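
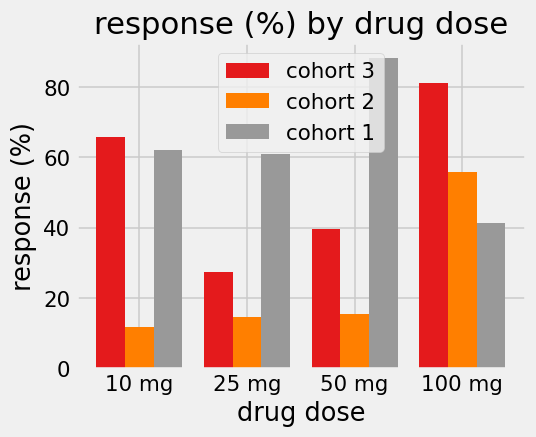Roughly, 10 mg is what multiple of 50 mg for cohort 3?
10 mg ≈ 70, 50 mg ≈ 40; 70/40 ≈ 1.75.

≈ 1.75×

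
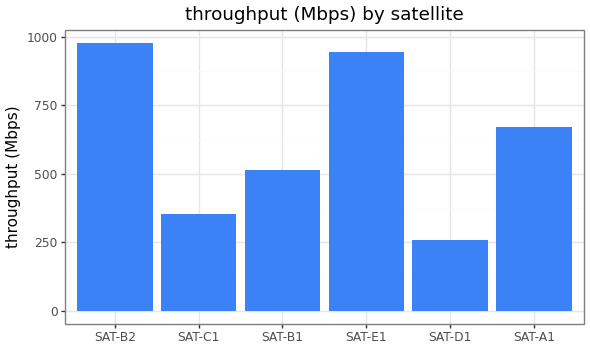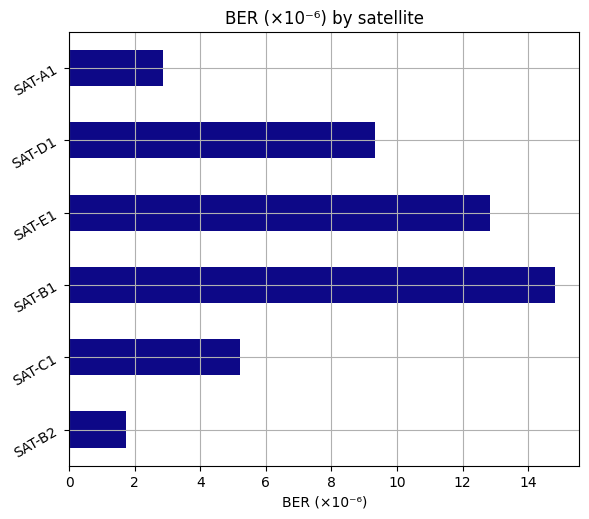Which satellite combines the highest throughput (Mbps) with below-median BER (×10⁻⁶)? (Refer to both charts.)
SAT-B2

Chart 2 median BER (×10⁻⁶) ≈ 8; below-median satellites: SAT-B2, SAT-C1, SAT-A1. Among those, SAT-B2 has the highest throughput (Mbps) (≈ 1000).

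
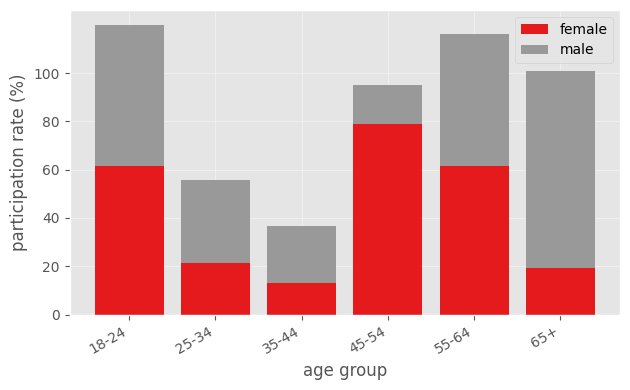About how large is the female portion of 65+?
female top ≈ 20, bottom ≈ 0; segment ≈ 20.

≈ 20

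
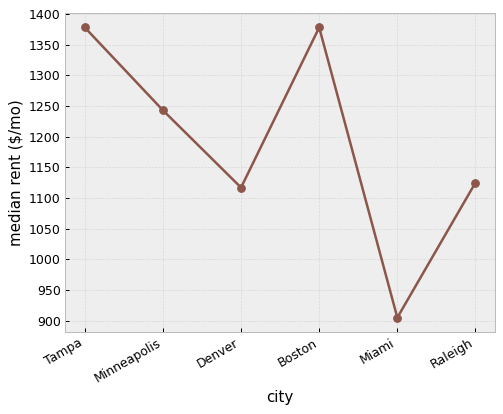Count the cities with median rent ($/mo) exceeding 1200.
3

Above 1200: Tampa, Minneapolis, Boston.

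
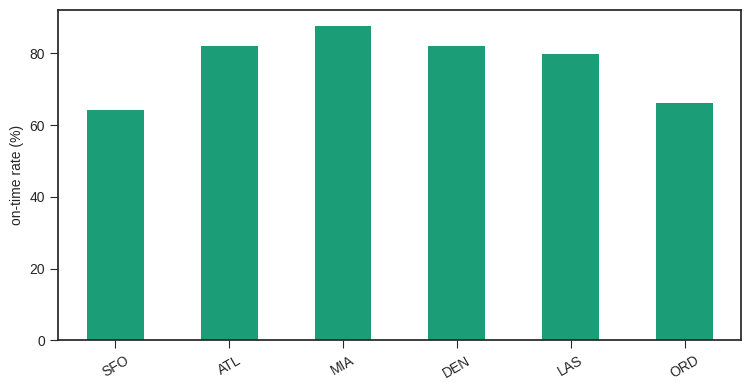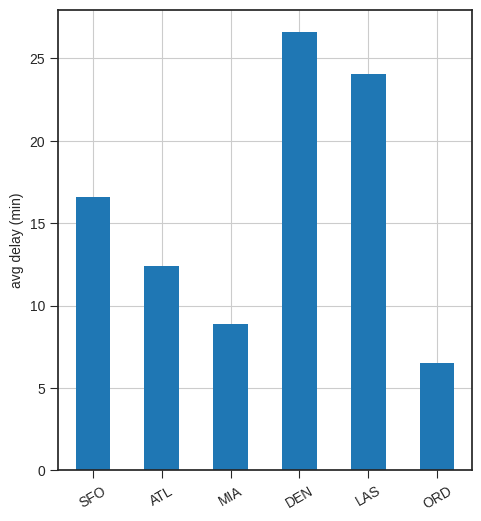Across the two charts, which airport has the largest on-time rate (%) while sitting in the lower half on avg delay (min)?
Chart 2 median avg delay (min) ≈ 15; below-median airports: ATL, MIA, ORD. Among those, MIA has the highest on-time rate (%) (≈ 90).

MIA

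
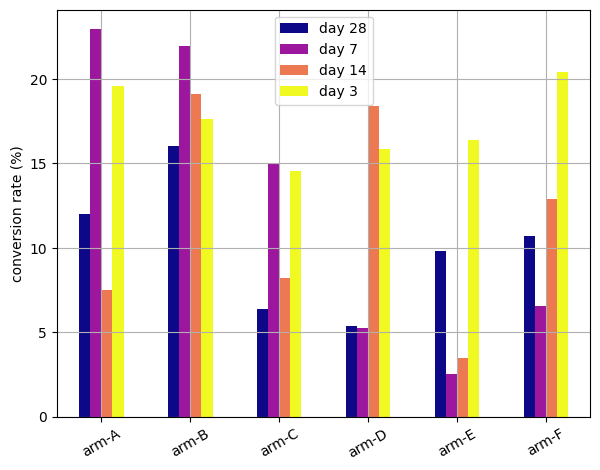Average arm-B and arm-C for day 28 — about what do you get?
(16 + 6) / 2 ≈ 11.

≈ 11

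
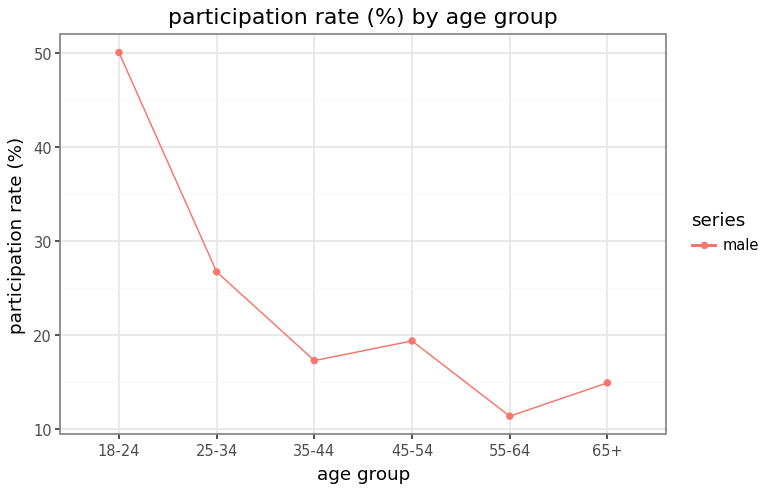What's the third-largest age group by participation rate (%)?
Top 4: 18-24 ≈ 50, 25-34 ≈ 25, 45-54 ≈ 20, 35-44 ≈ 15.

45-54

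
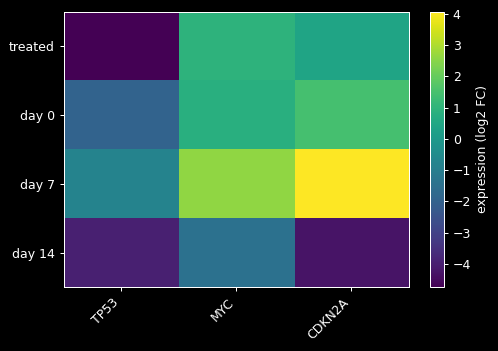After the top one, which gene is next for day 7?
MYC

Top 3 for day 7: CDKN2A ≈ 4, MYC ≈ 3, TP53 ≈ -1.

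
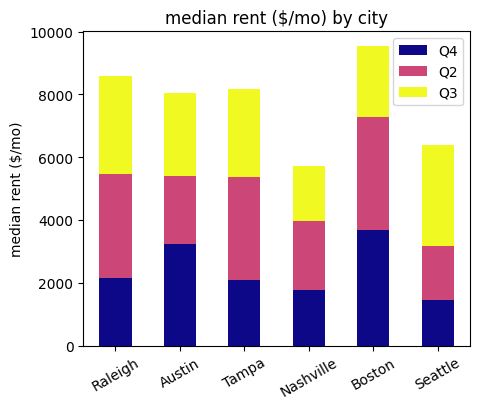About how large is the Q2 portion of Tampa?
≈ 3000

Q2 top ≈ 5000, bottom ≈ 2000; segment ≈ 3000.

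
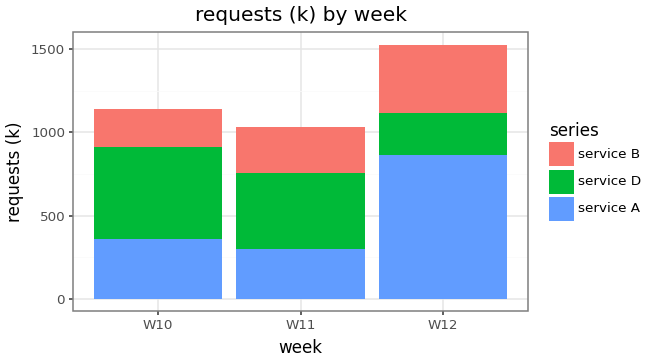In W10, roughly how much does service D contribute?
≈ 600

service D top ≈ 1000, bottom ≈ 400; segment ≈ 600.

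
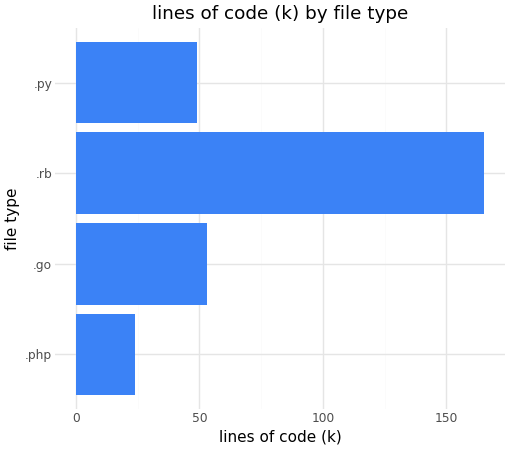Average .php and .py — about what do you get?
(20 + 40) / 2 ≈ 30.

≈ 30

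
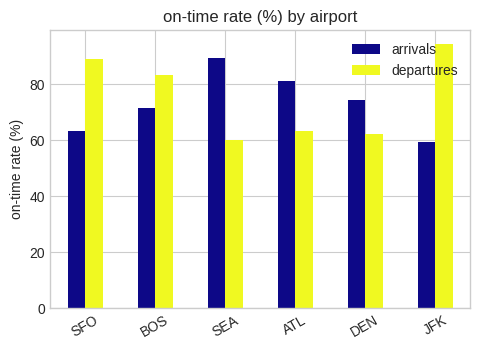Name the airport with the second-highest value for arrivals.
Top 3 for arrivals: SEA ≈ 90, ATL ≈ 80, DEN ≈ 70.

ATL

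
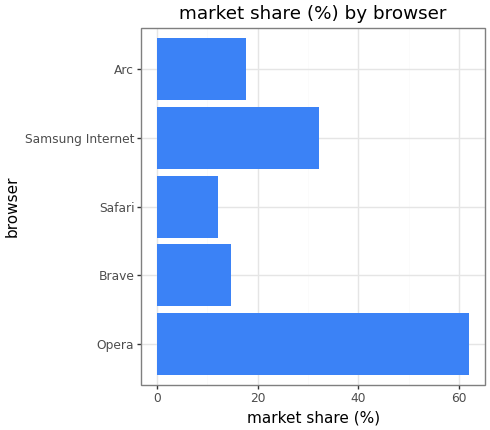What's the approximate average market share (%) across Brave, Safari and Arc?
≈ 13

(10 + 10 + 20) / 3 ≈ 13.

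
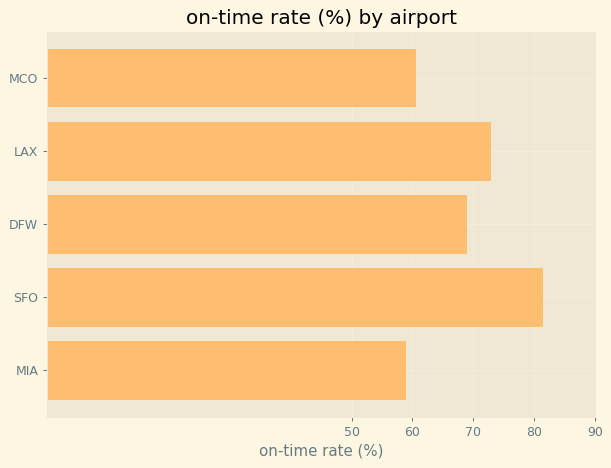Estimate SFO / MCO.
≈ 1.33×

SFO ≈ 80, MCO ≈ 60; 80/60 ≈ 1.33.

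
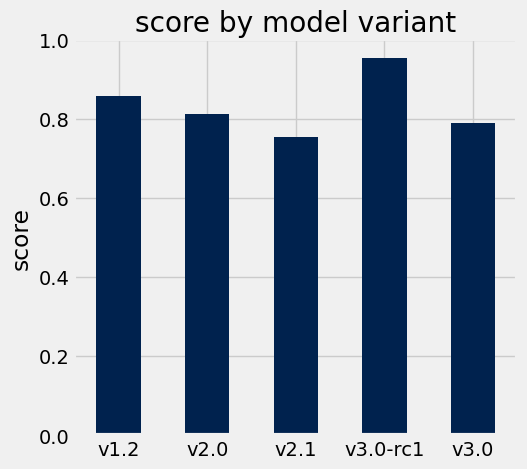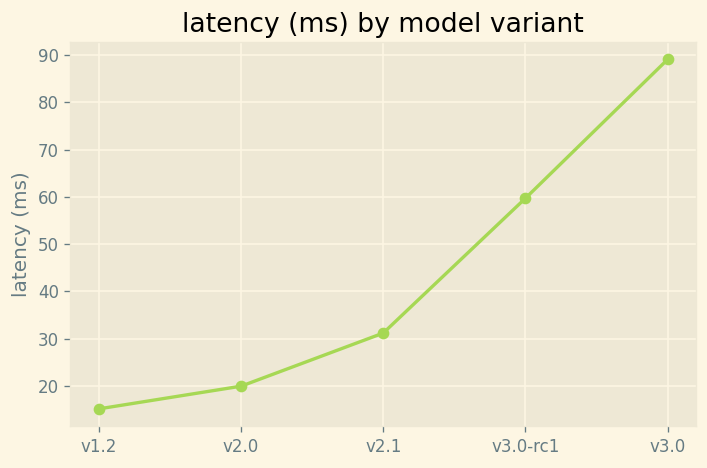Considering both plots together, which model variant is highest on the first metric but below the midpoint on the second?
v1.2

Chart 2 median latency (ms) ≈ 30; below-median model variants: v1.2, v2.0. Among those, v1.2 has the highest score (≈ 0.9).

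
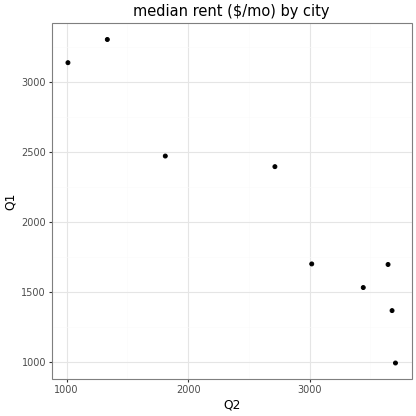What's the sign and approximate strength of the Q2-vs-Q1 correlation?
Points are negatively correlated; strong (|r| ≈ 1.0).

negative, strong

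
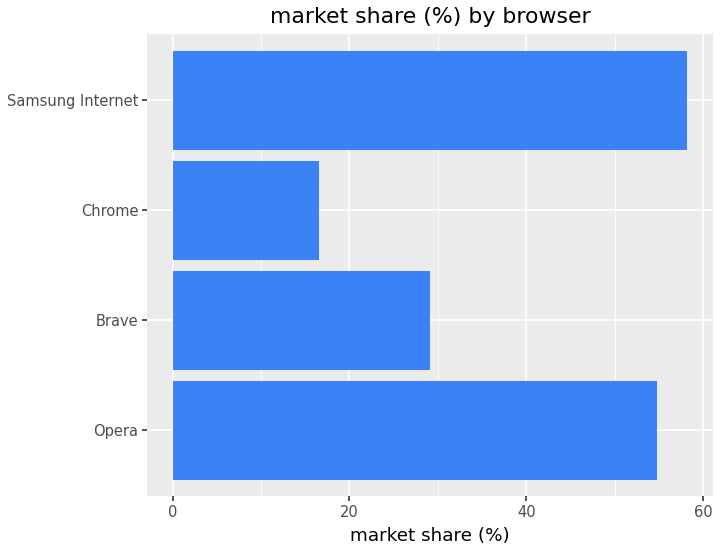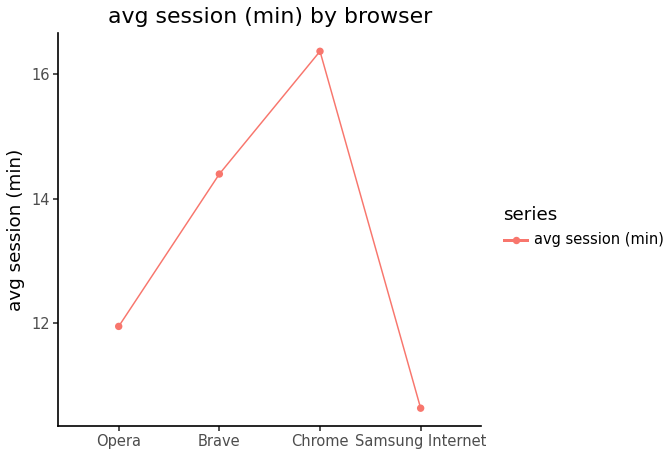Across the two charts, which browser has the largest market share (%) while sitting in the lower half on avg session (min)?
Samsung Internet

Chart 2 median avg session (min) ≈ 14; below-median browsers: Opera, Samsung Internet. Among those, Samsung Internet has the highest market share (%) (≈ 60).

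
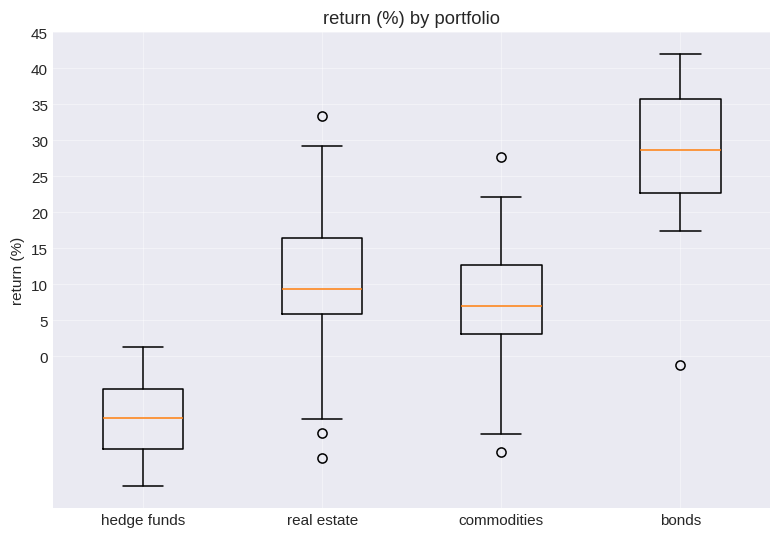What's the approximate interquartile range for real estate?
Q3 ≈ 15, Q1 ≈ 5; IQR ≈ 10.

≈ 10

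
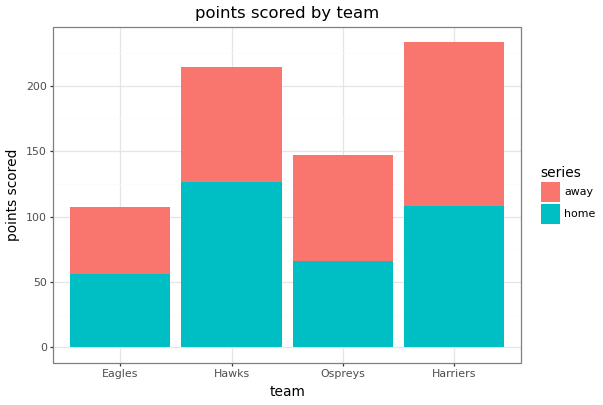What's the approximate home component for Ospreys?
home top ≈ 60, bottom ≈ 0; segment ≈ 60.

≈ 60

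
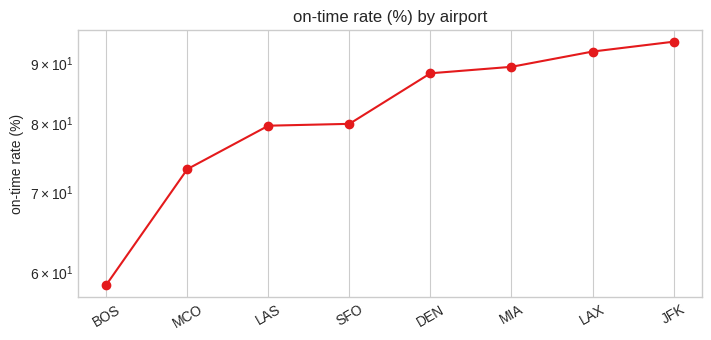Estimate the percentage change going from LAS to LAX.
LAS ≈ 80, LAX ≈ 90; (90 − 80) / 80 ≈ +12.5%.

≈ +12.5%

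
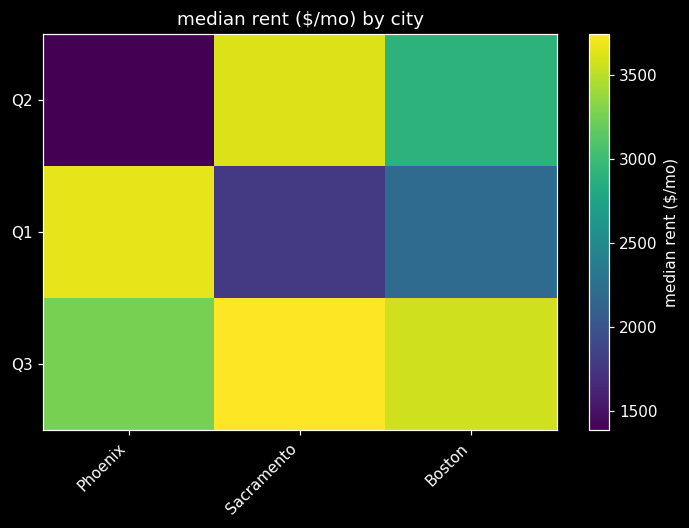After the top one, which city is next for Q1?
Top 3 for Q1: Phoenix ≈ 3600, Boston ≈ 2200, Sacramento ≈ 1800.

Boston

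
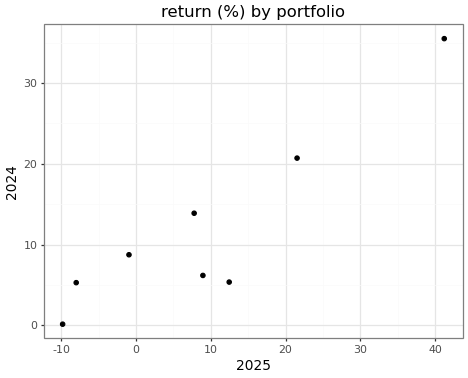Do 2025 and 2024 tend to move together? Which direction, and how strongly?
Points are positively correlated; strong (|r| ≈ 0.9).

positive, strong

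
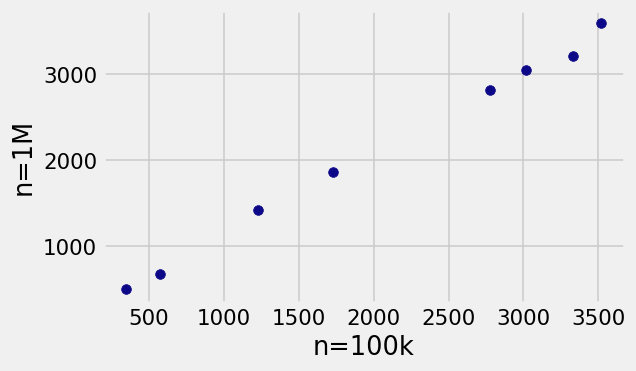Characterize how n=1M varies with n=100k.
positive, strong

Points are positively correlated; strong (|r| ≈ 1.0).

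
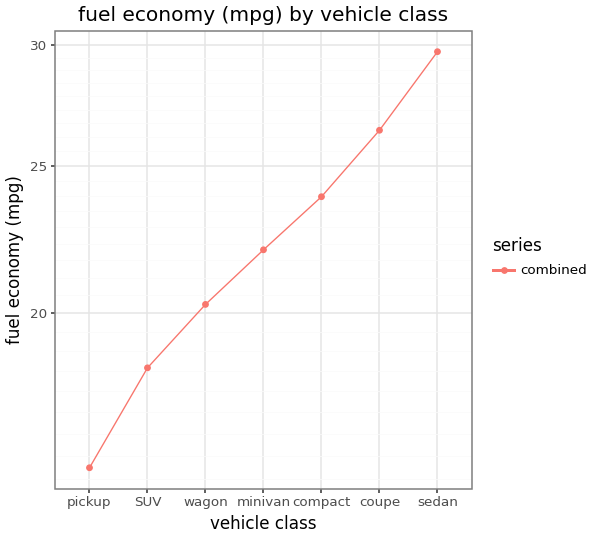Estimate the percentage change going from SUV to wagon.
SUV ≈ 18, wagon ≈ 20; (20 − 18) / 18 ≈ +11.1%.

≈ +11.1%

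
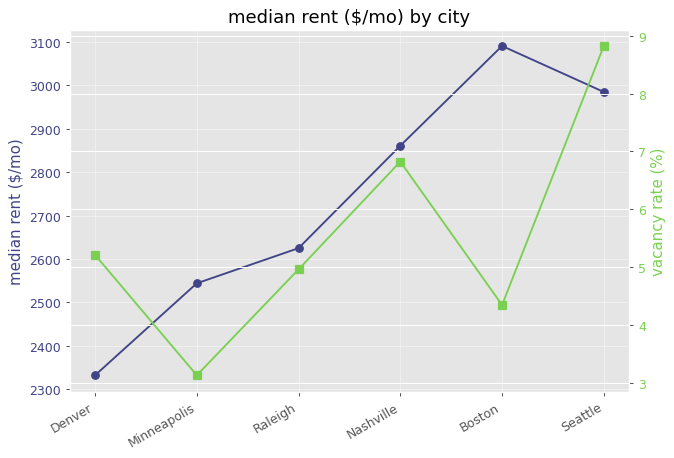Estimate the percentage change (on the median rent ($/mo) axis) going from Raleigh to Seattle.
≈ +15.4%

Raleigh ≈ 2600, Seattle ≈ 3000; (3000 − 2600) / 2600 ≈ +15.4%.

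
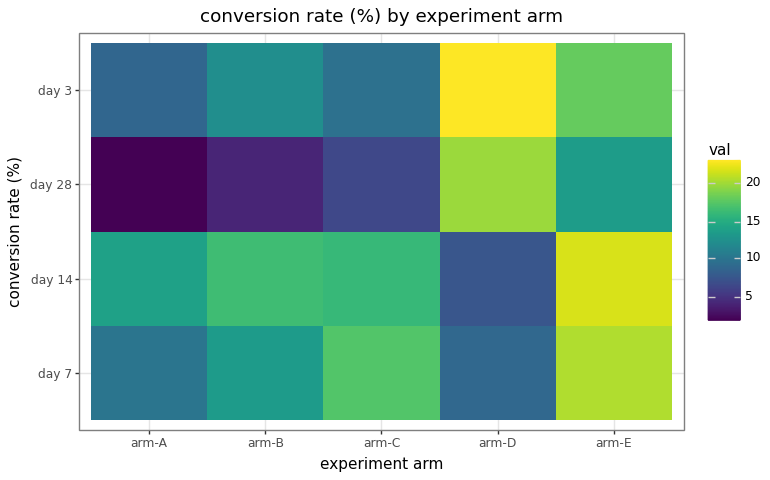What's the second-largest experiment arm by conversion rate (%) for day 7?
Top 3 for day 7: arm-E ≈ 20, arm-C ≈ 18, arm-B ≈ 14.

arm-C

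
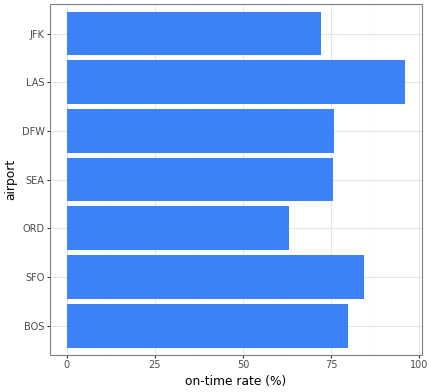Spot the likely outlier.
LAS

LAS ≈ 100; the rest sit between ≈ 60 and ≈ 80.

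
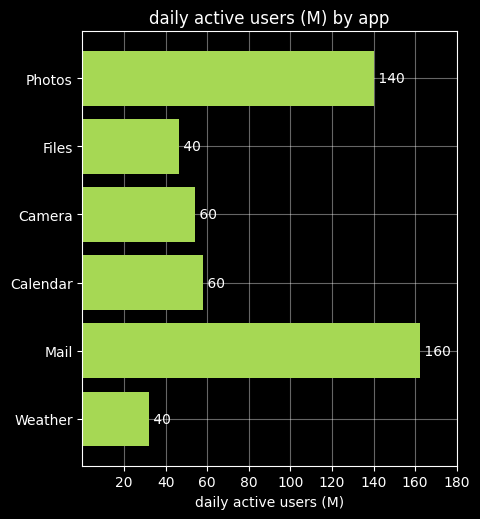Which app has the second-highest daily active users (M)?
Photos

Top 3: Mail ≈ 160, Photos ≈ 140, Calendar ≈ 60.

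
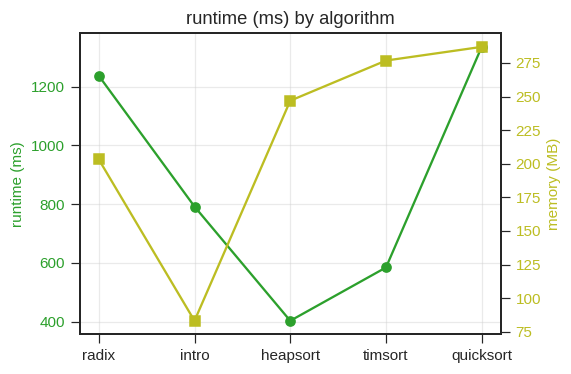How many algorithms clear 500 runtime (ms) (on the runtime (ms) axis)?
Above 500: radix, intro, timsort, quicksort.

4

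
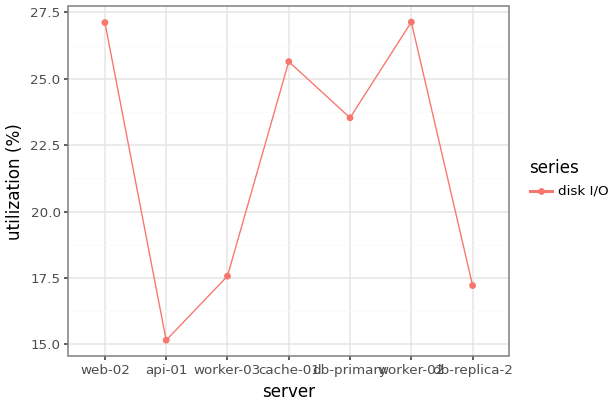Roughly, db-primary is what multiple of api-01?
db-primary ≈ 24, api-01 ≈ 15; 24/15 ≈ 1.6.

≈ 1.6×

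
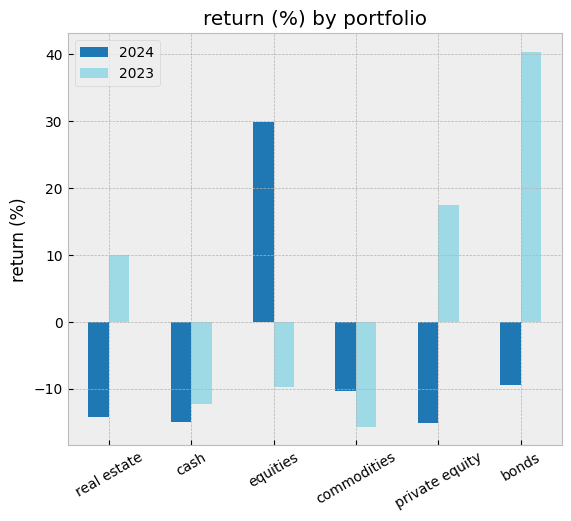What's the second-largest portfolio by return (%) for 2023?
Top 3 for 2023: bonds ≈ 40, private equity ≈ 15, real estate ≈ 10.

private equity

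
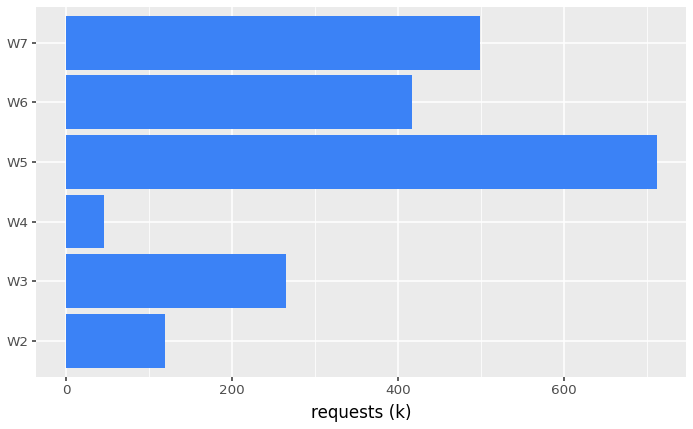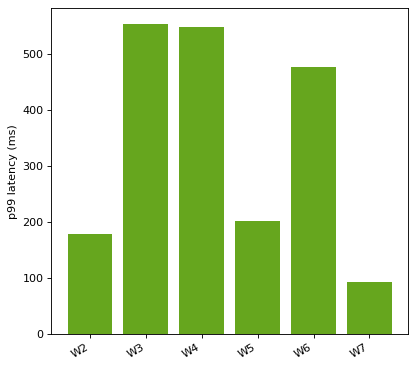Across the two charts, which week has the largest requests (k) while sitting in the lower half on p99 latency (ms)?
Chart 2 median p99 latency (ms) ≈ 300; below-median weeks: W2, W5, W7. Among those, W5 has the highest requests (k) (≈ 700).

W5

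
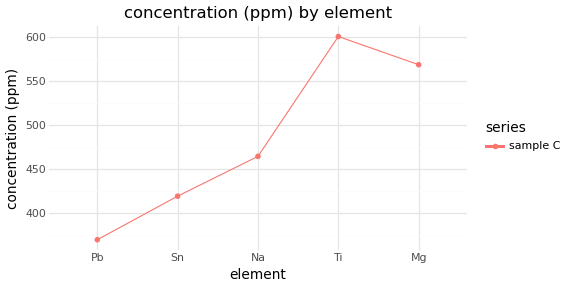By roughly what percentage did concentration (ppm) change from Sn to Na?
Sn ≈ 420, Na ≈ 460; (460 − 420) / 420 ≈ +9.5%.

≈ +9.5%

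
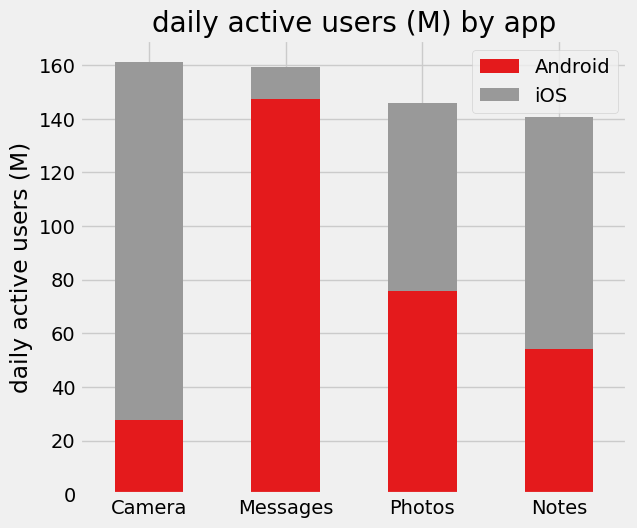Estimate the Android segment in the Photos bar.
Android top ≈ 80, bottom ≈ 0; segment ≈ 80.

≈ 80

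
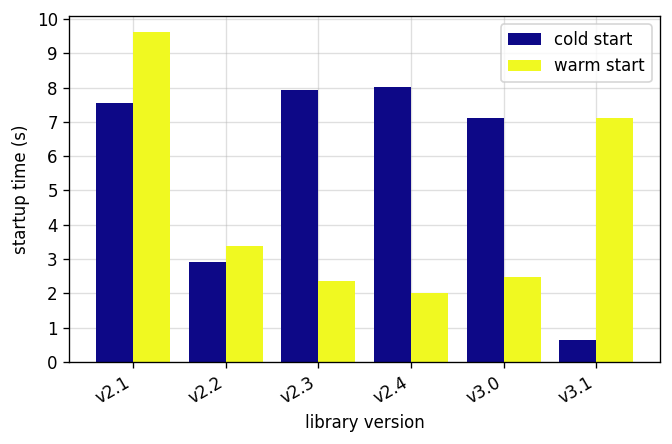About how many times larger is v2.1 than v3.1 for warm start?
≈ 1.43×

v2.1 ≈ 10, v3.1 ≈ 7; 10/7 ≈ 1.43.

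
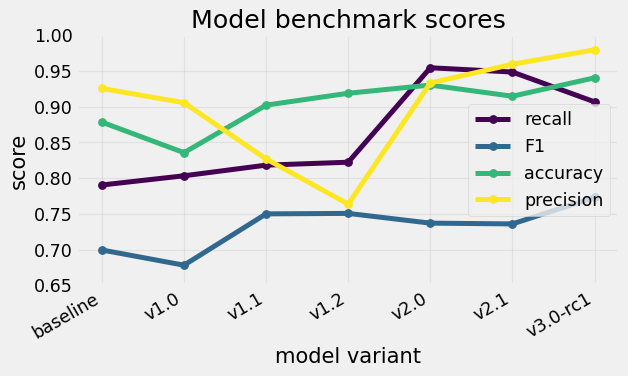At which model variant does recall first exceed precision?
v1.2

v1.1: recall ≈ 0.80 vs precision ≈ 0.85 (not yet); v1.2: recall ≈ 0.80 vs precision ≈ 0.75 (first crossover).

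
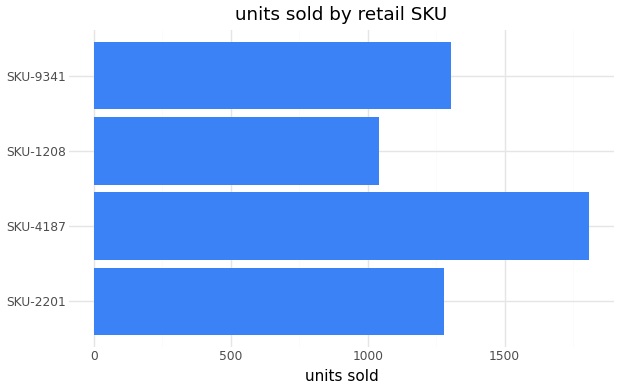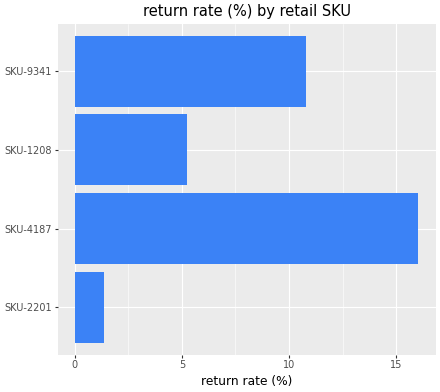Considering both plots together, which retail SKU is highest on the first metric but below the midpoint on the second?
SKU-2201

Chart 2 median return rate (%) ≈ 8; below-median retail SKUs: SKU-2201, SKU-1208. Among those, SKU-2201 has the highest units sold (≈ 1200).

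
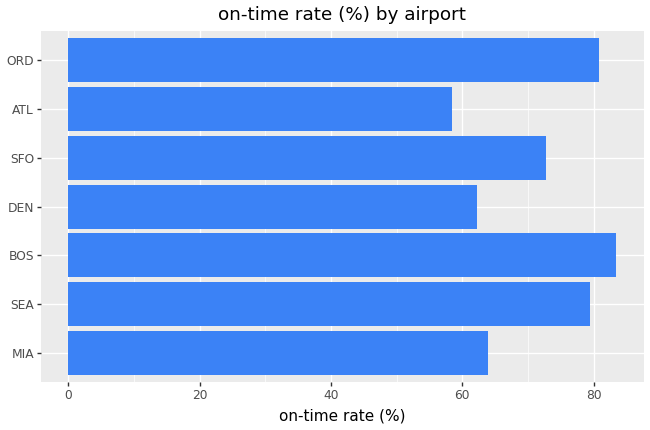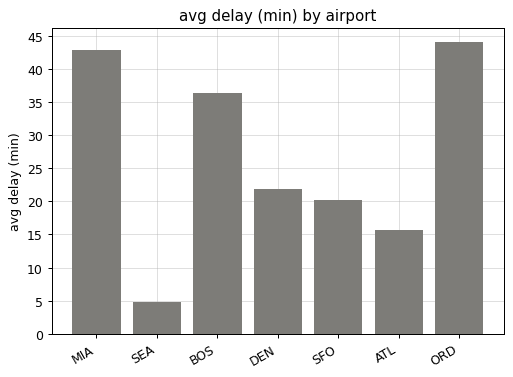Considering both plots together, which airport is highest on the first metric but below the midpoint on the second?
SEA

Chart 2 median avg delay (min) ≈ 20; below-median airports: SEA, SFO, ATL. Among those, SEA has the highest on-time rate (%) (≈ 80).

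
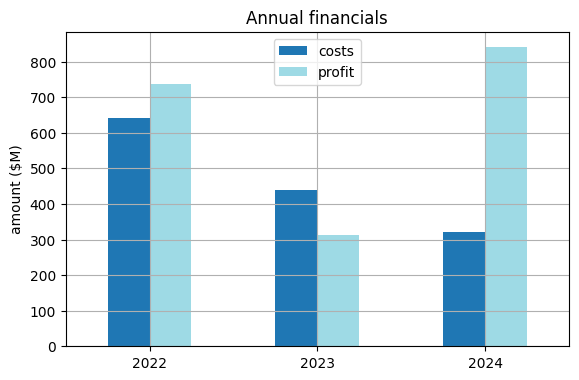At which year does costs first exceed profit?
2023

2022: costs ≈ 600 vs profit ≈ 700 (not yet); 2023: costs ≈ 400 vs profit ≈ 300 (first crossover).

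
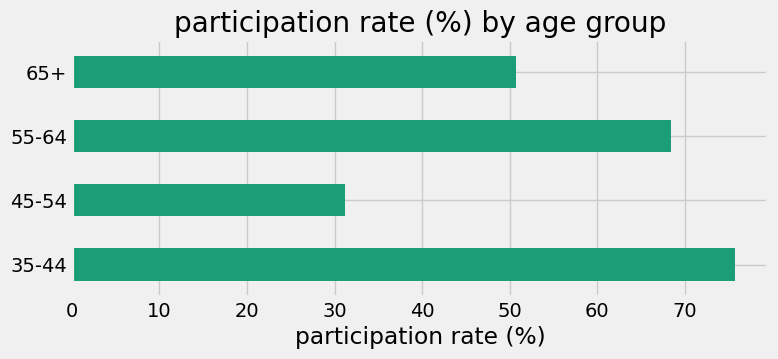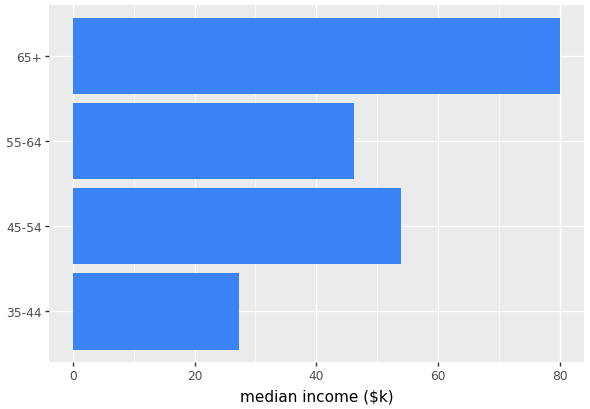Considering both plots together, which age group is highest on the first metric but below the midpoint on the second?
35-44

Chart 2 median median income ($k) ≈ 50; below-median age groups: 35-44, 55-64. Among those, 35-44 has the highest participation rate (%) (≈ 80).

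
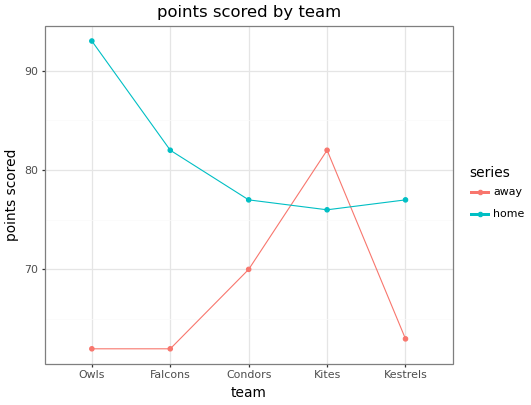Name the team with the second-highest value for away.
Condors

Top 3 for away: Kites ≈ 80, Condors ≈ 70, Kestrels ≈ 65.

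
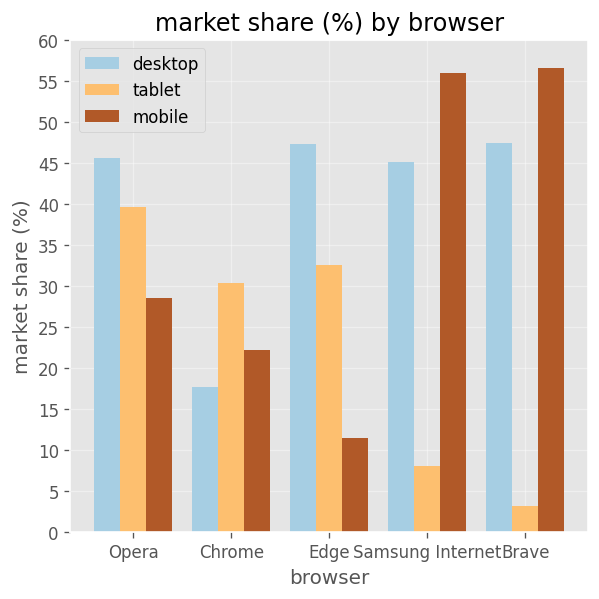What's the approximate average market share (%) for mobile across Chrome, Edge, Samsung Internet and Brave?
(20 + 10 + 55 + 55) / 4 ≈ 35.

≈ 35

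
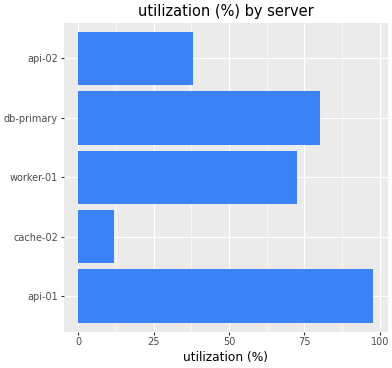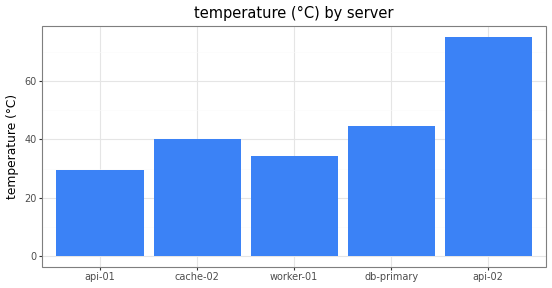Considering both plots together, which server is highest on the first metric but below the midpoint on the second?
api-01

Chart 2 median temperature (°C) ≈ 40; below-median servers: api-01, worker-01. Among those, api-01 has the highest utilization (%) (≈ 100).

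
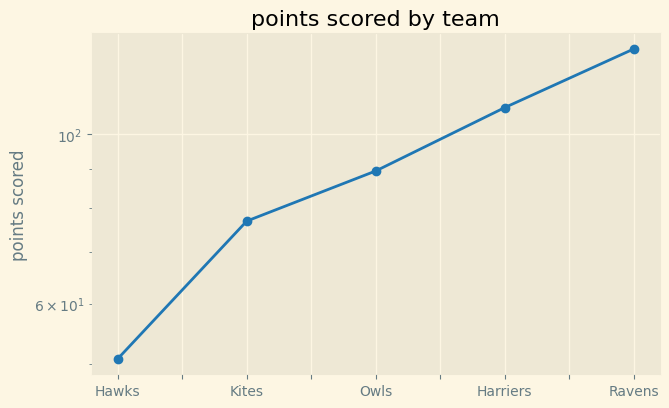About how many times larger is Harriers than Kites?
≈ 1.38×

Harriers ≈ 110, Kites ≈ 80; 110/80 ≈ 1.38.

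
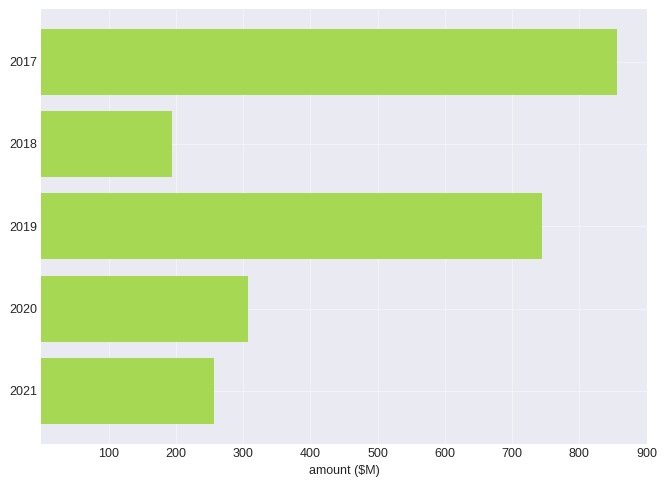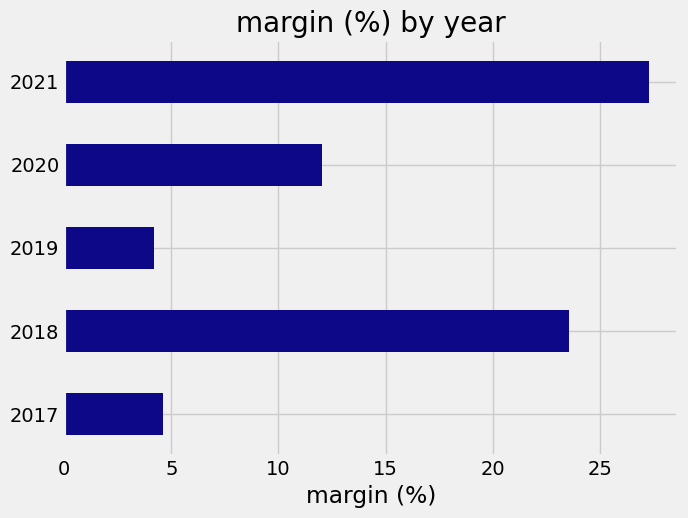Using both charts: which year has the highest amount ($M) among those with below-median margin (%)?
2017

Chart 2 median margin (%) ≈ 10; below-median years: 2017, 2019. Among those, 2017 has the highest amount ($M) (≈ 900).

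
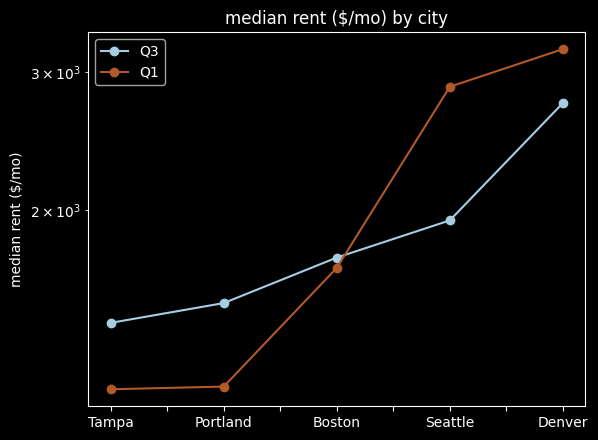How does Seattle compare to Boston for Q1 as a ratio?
Seattle ≈ 2800, Boston ≈ 1600; 2800/1600 ≈ 1.75.

≈ 1.75×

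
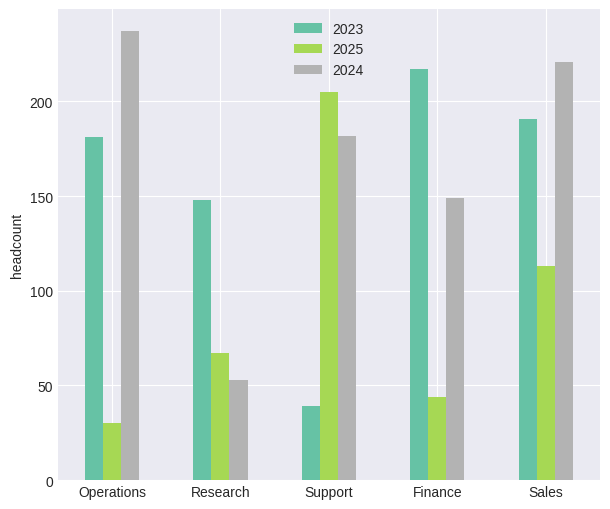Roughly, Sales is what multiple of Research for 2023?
≈ 1.43×

Sales ≈ 200, Research ≈ 140; 200/140 ≈ 1.43.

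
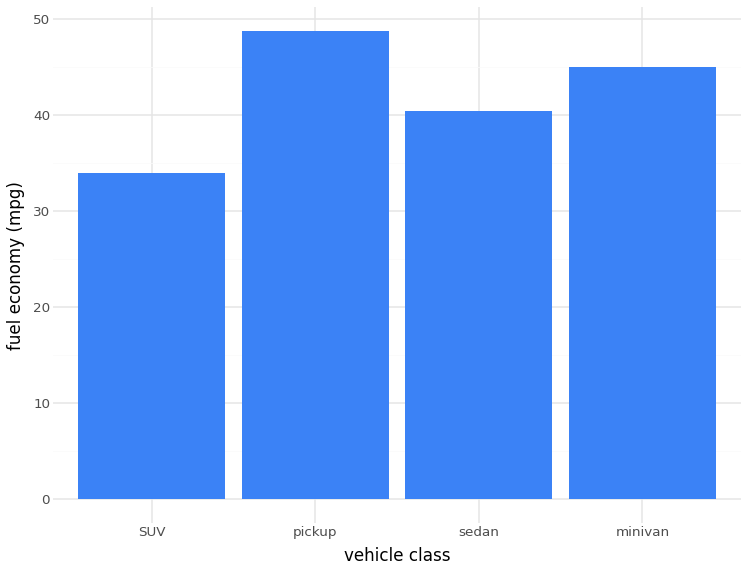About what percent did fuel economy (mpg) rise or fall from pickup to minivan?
pickup ≈ 50, minivan ≈ 45; (45 − 50) / 50 ≈ -10%.

≈ -10%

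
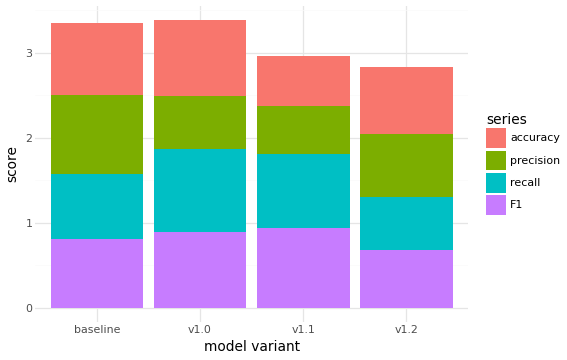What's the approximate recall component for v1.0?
≈ 1.0

recall top ≈ 2.0, bottom ≈ 1.0; segment ≈ 1.0.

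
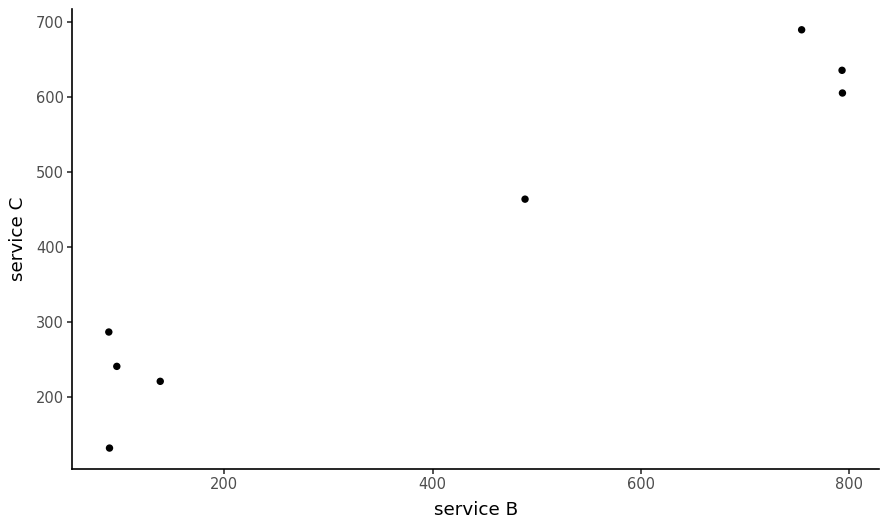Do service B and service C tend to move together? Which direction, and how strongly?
Points are positively correlated; strong (|r| ≈ 1.0).

positive, strong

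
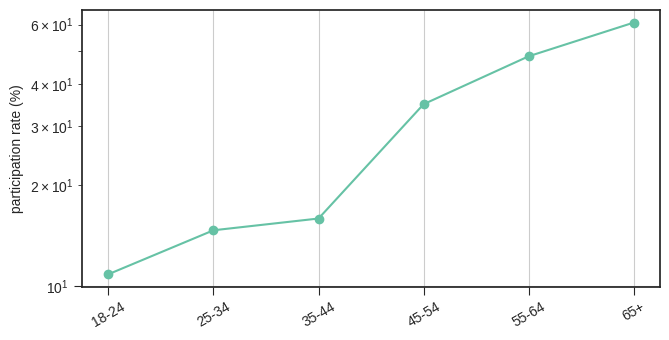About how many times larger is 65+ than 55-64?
≈ 1.2×

65+ ≈ 60, 55-64 ≈ 50; 60/50 ≈ 1.2.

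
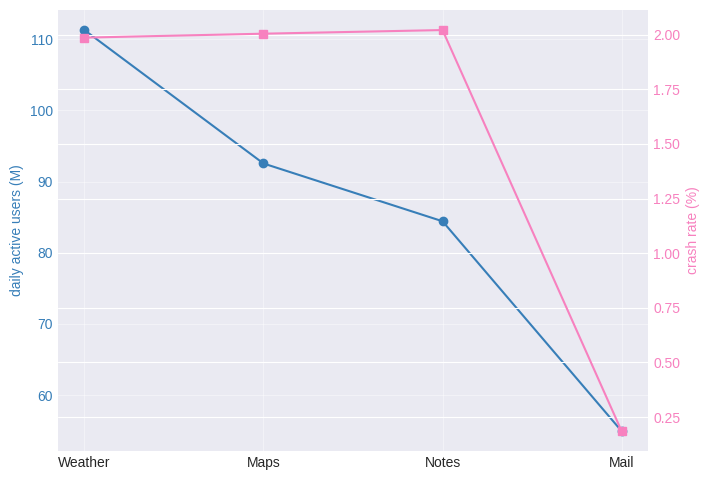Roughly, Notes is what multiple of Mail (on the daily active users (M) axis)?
≈ 1.55×

Notes ≈ 85, Mail ≈ 55; 85/55 ≈ 1.55.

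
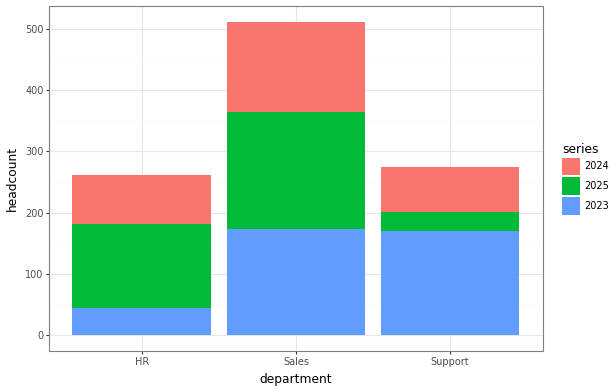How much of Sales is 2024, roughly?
≈ 150

2024 top ≈ 500, bottom ≈ 350; segment ≈ 150.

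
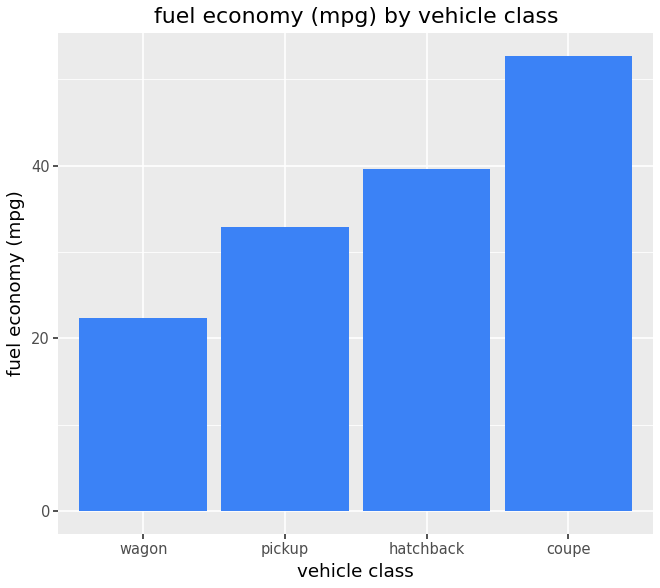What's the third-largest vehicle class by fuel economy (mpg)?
pickup

Top 4: coupe ≈ 55, hatchback ≈ 40, pickup ≈ 35, wagon ≈ 20.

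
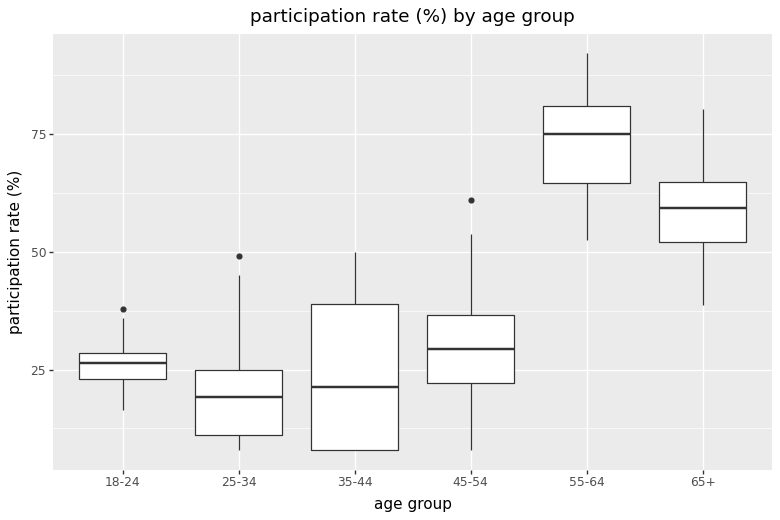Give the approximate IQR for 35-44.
Q3 ≈ 40, Q1 ≈ 10; IQR ≈ 30.

≈ 30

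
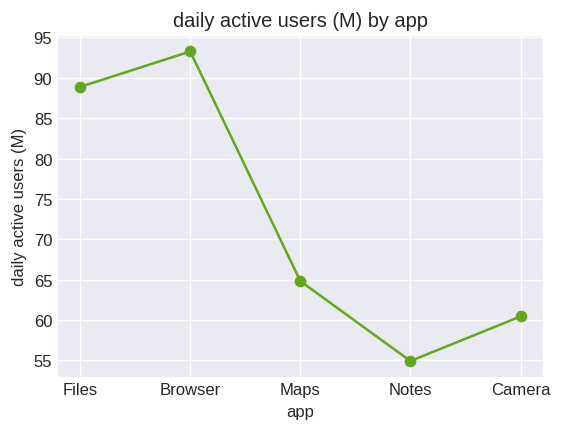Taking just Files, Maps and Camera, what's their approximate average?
(90 + 65 + 60) / 3 ≈ 72.

≈ 72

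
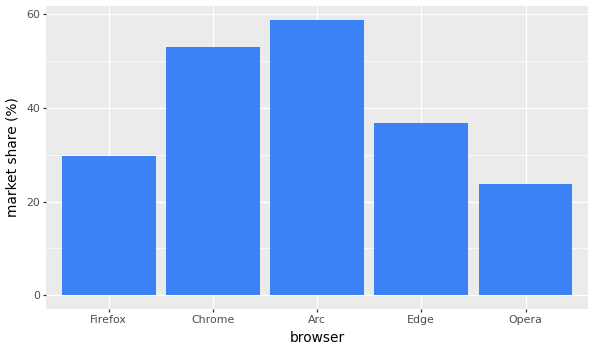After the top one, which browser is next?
Top 3: Arc ≈ 60, Chrome ≈ 55, Edge ≈ 35.

Chrome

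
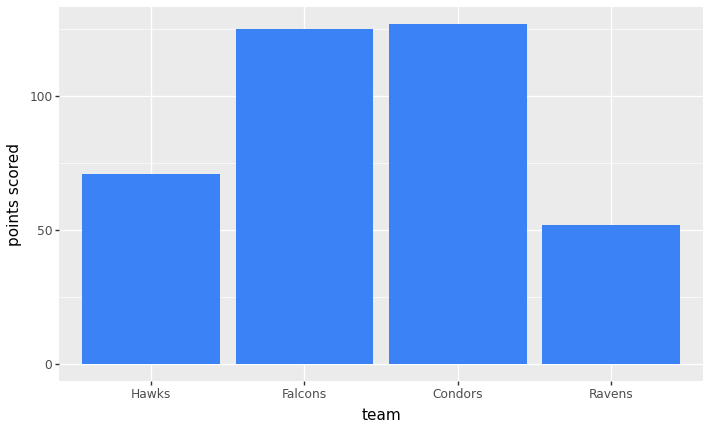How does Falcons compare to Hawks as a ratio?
≈ 1.5×

Falcons ≈ 120, Hawks ≈ 80; 120/80 ≈ 1.5.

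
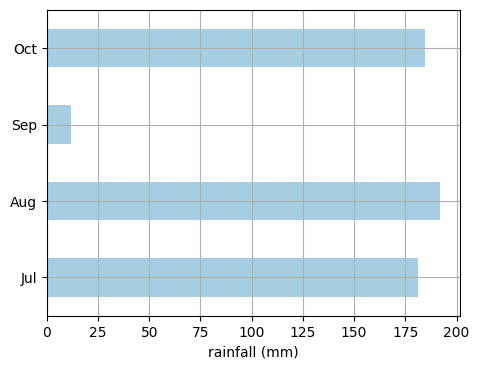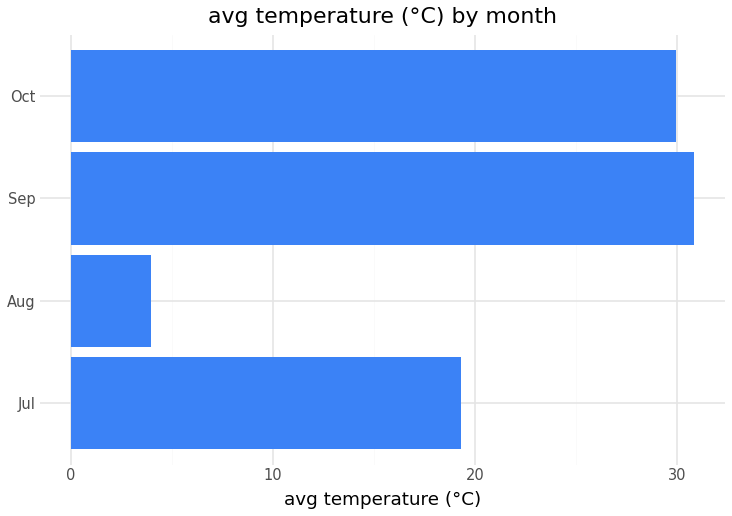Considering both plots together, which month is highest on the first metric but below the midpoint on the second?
Aug

Chart 2 median avg temperature (°C) ≈ 25; below-median months: Jul, Aug. Among those, Aug has the highest rainfall (mm) (≈ 200).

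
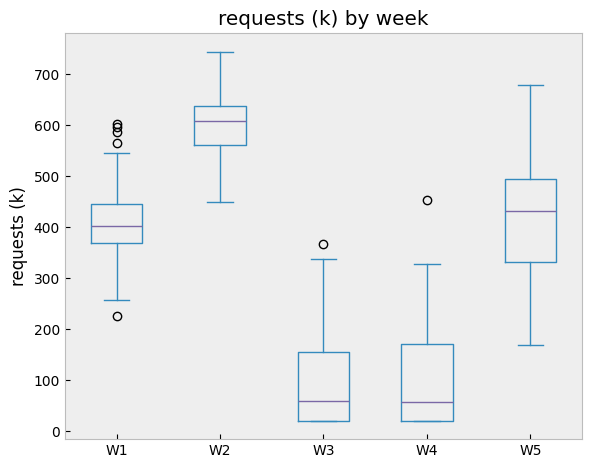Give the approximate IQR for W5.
≈ 150

Q3 ≈ 500, Q1 ≈ 350; IQR ≈ 150.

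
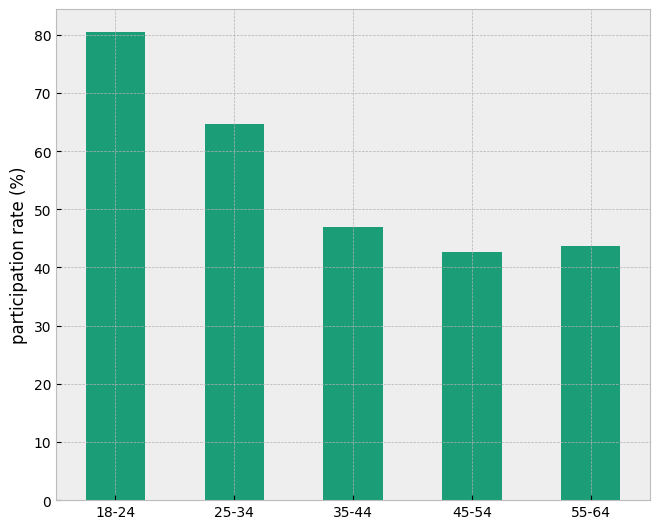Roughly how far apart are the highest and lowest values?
≈ 40

Max 18-24 ≈ 80, min 45-54 ≈ 40; range ≈ 40.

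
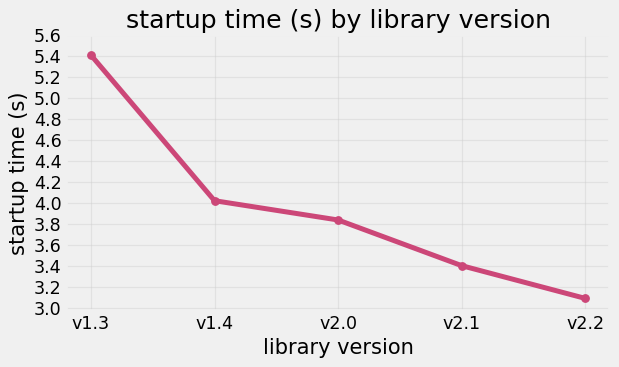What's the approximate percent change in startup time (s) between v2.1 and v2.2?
v2.1 ≈ 3.4, v2.2 ≈ 3.0; (3.0 − 3.4) / 3.4 ≈ -11.8%.

≈ -11.8%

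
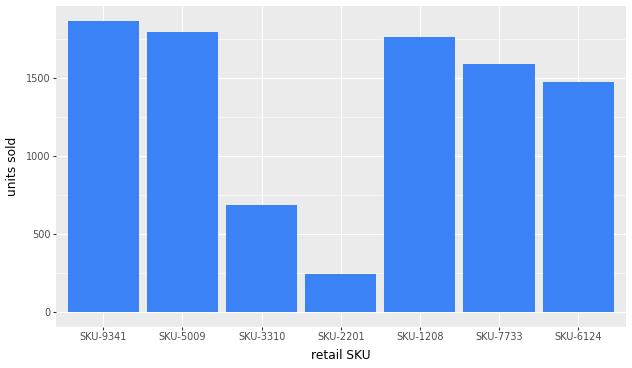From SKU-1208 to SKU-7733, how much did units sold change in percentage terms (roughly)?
SKU-1208 ≈ 1800, SKU-7733 ≈ 1600; (1600 − 1800) / 1800 ≈ -11.1%.

≈ -11.1%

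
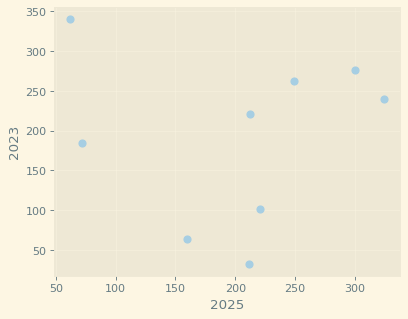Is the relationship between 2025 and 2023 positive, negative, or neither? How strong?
Points are roughly uncorrelated; weak (|r| ≈ 0.0).

no clear correlation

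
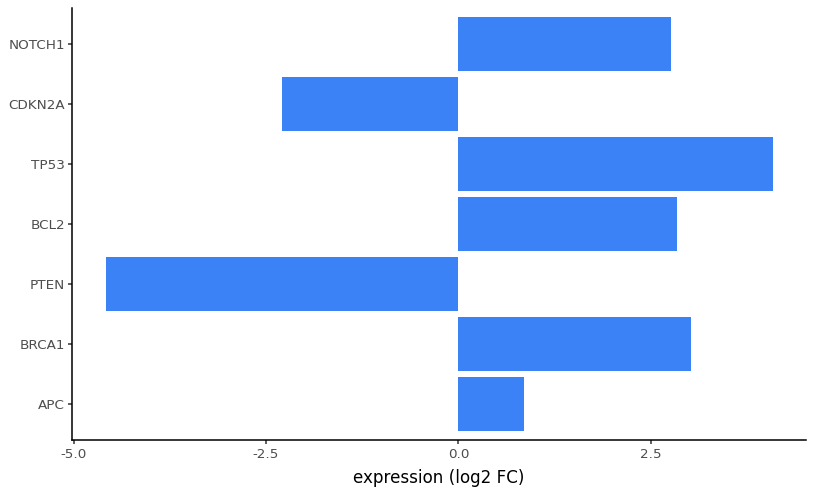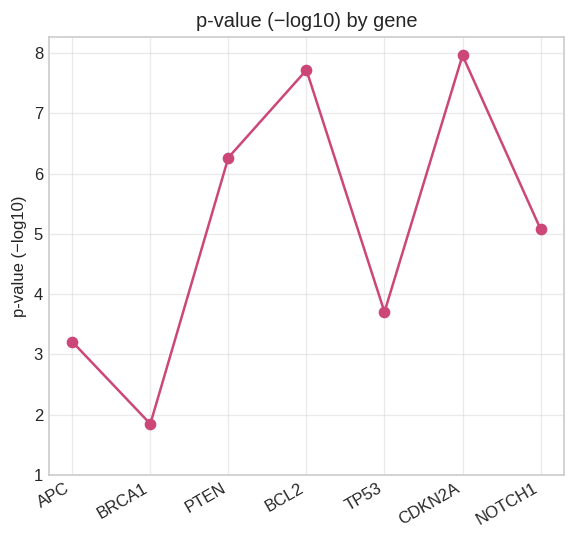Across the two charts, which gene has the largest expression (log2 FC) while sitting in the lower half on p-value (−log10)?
Chart 2 median p-value (−log10) ≈ 5; below-median genes: APC, BRCA1, TP53. Among those, TP53 has the highest expression (log2 FC) (≈ 4).

TP53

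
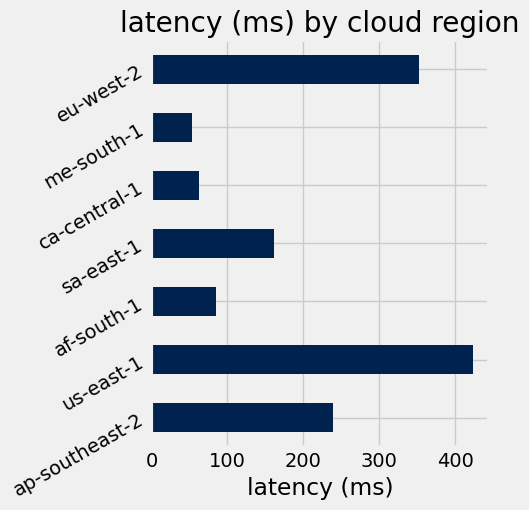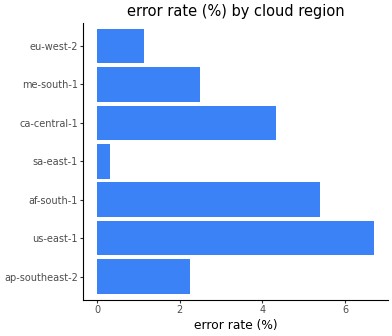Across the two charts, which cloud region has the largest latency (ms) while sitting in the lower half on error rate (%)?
Chart 2 median error rate (%) ≈ 2; below-median cloud regions: ap-southeast-2, sa-east-1, eu-west-2. Among those, eu-west-2 has the highest latency (ms) (≈ 350).

eu-west-2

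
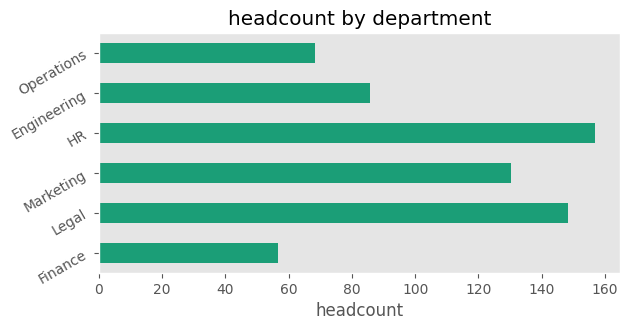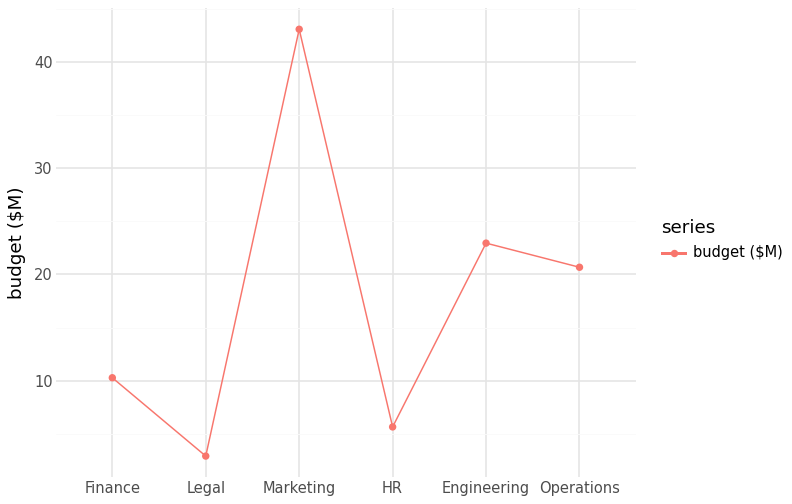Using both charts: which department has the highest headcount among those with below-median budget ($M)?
HR

Chart 2 median budget ($M) ≈ 15; below-median departments: Finance, Legal, HR. Among those, HR has the highest headcount (≈ 160).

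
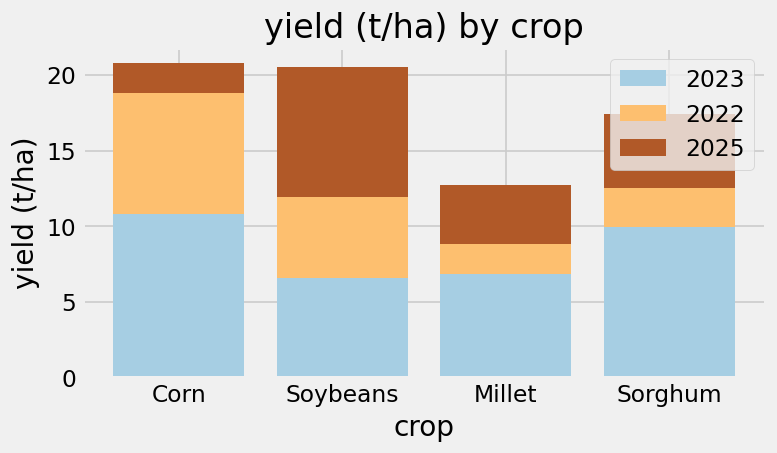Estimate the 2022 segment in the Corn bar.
≈ 8

2022 top ≈ 18, bottom ≈ 10; segment ≈ 8.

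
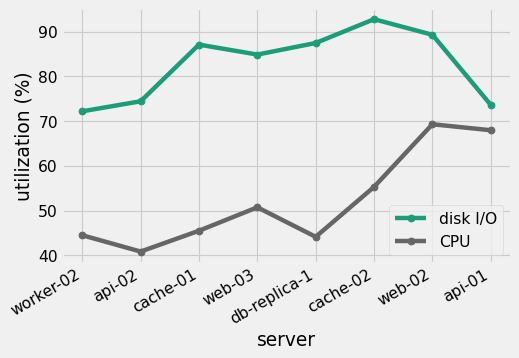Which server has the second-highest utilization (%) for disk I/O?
Top 3 for disk I/O: cache-02 ≈ 95, web-02 ≈ 90, db-replica-1 ≈ 85.

web-02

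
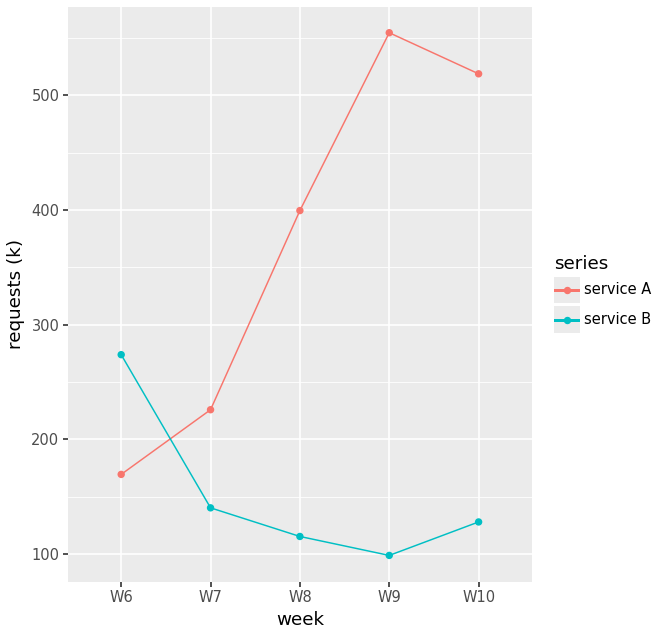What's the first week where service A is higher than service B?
W6: service A ≈ 150 vs service B ≈ 250 (not yet); W7: service A ≈ 250 vs service B ≈ 150 (first crossover).

W7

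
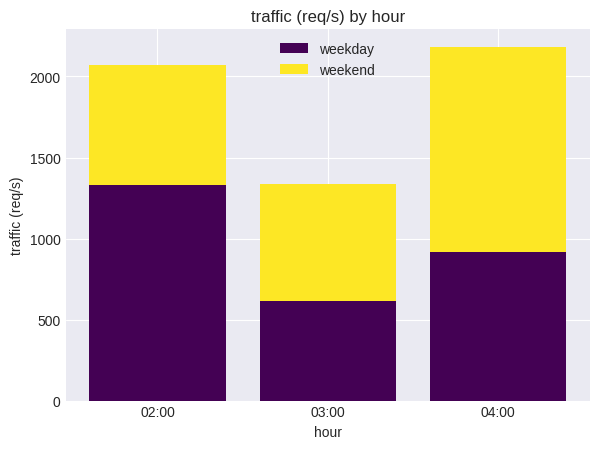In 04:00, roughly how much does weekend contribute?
≈ 1200

weekend top ≈ 2200, bottom ≈ 1000; segment ≈ 1200.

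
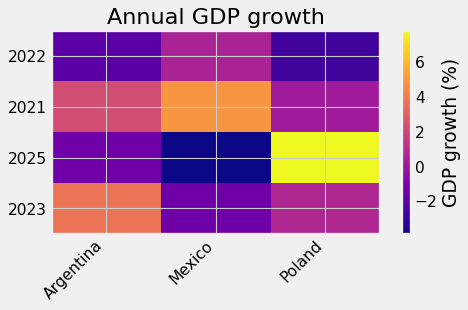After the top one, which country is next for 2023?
Top 3 for 2023: Argentina ≈ 4, Poland ≈ 1, Mexico ≈ -1.

Poland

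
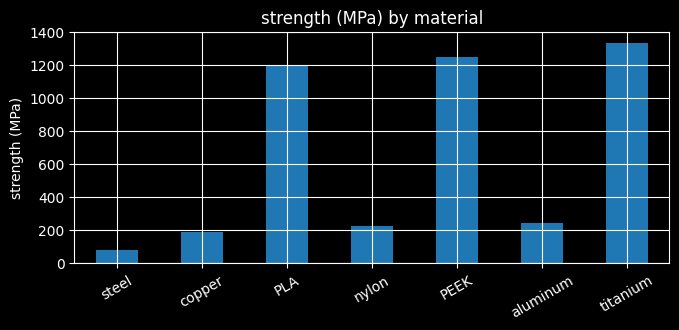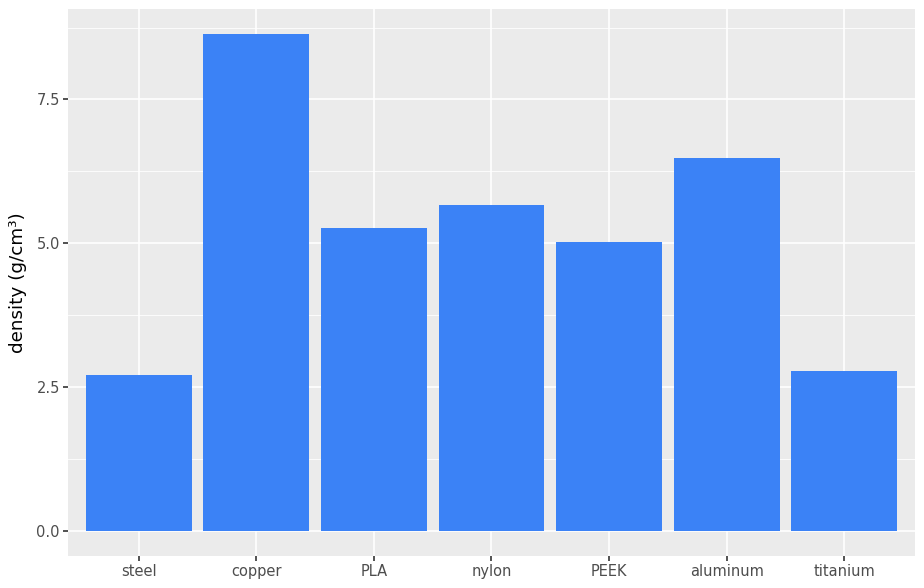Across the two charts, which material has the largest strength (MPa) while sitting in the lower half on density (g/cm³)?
Chart 2 median density (g/cm³) ≈ 5; below-median materials: steel, PEEK, titanium. Among those, titanium has the highest strength (MPa) (≈ 1400).

titanium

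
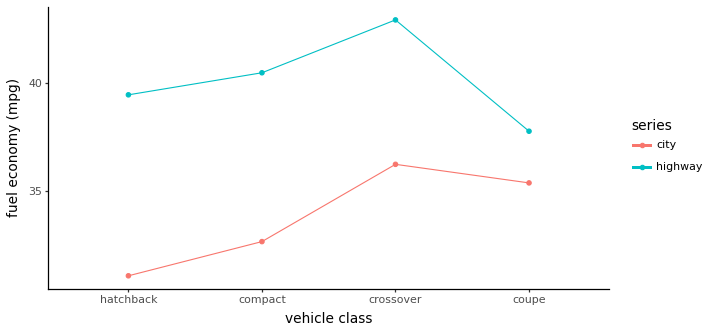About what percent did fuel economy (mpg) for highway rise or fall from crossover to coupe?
≈ -11.6%

crossover ≈ 43, coupe ≈ 38; (38 − 43) / 43 ≈ -11.6%.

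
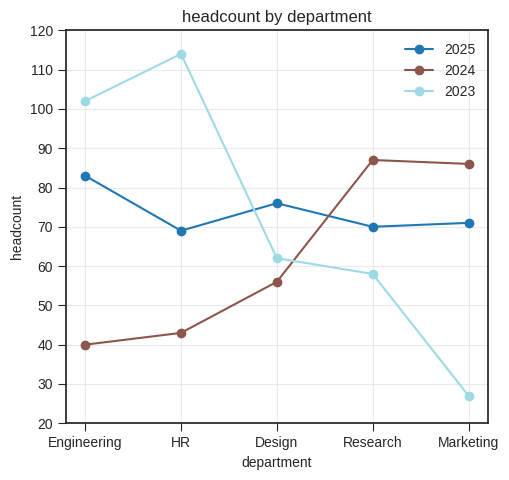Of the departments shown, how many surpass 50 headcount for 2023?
4

Above 50: Engineering, HR, Design, Research.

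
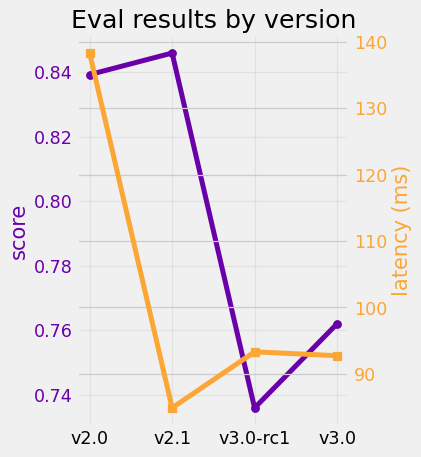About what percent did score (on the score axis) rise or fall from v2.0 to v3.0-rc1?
v2.0 ≈ 0.84, v3.0-rc1 ≈ 0.74; (0.74 − 0.84) / 0.84 ≈ -11.9%.

≈ -11.9%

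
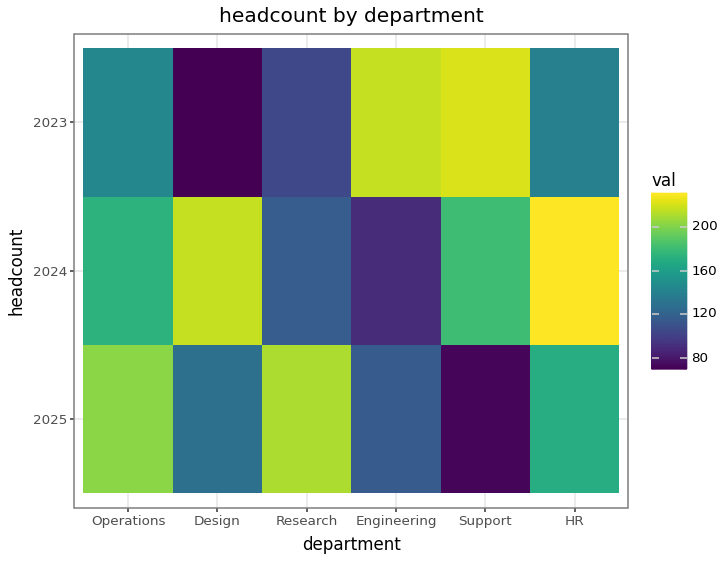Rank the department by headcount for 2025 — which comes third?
Top 4 for 2025: Research ≈ 220, Operations ≈ 200, HR ≈ 180, Design ≈ 120.

HR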